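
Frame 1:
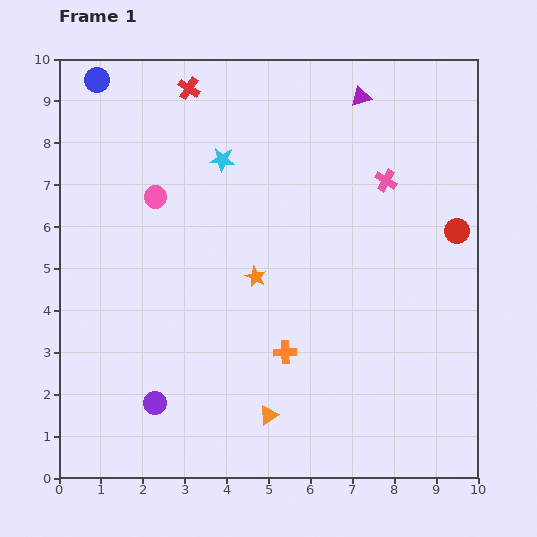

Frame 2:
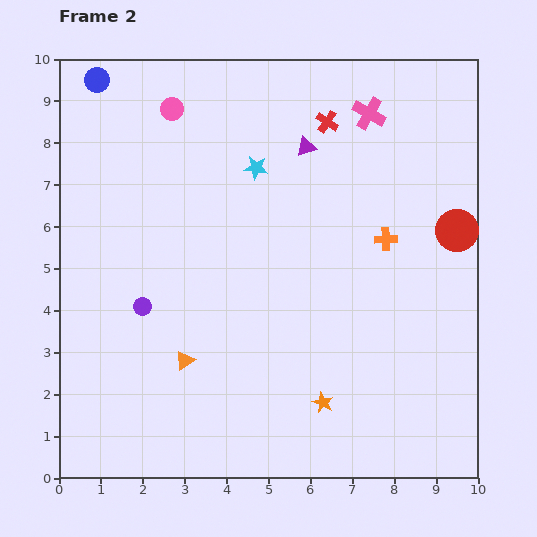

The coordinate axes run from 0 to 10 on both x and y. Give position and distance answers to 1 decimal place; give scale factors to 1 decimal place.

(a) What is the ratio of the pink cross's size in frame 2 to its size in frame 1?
1.5×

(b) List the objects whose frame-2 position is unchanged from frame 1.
the blue circle, the red circle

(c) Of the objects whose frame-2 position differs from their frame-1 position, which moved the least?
the cyan star

(moved 0.8)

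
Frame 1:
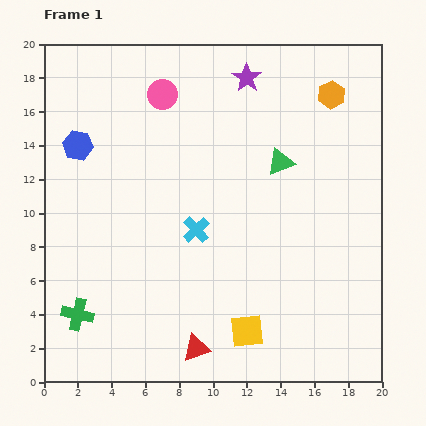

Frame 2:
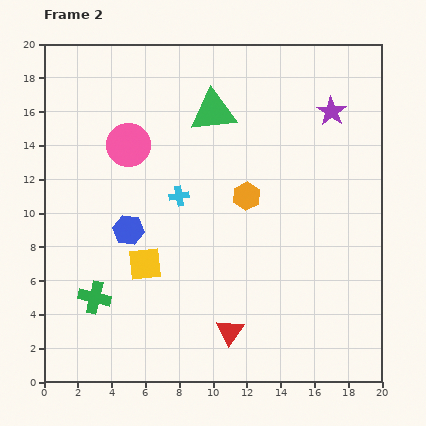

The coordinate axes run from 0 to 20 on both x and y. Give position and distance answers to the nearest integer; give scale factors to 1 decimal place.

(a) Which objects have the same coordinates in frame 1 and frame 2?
none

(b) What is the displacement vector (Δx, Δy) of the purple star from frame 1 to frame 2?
(5, -2)

The purple star was at (12, 18) in frame 1 and (17, 16) in frame 2.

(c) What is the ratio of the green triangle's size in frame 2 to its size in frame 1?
1.7×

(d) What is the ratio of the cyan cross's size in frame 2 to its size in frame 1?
0.7×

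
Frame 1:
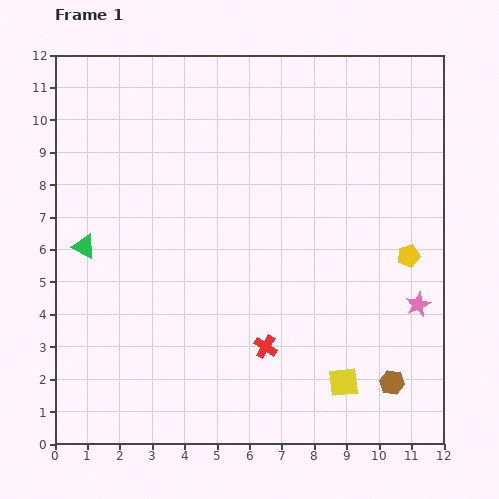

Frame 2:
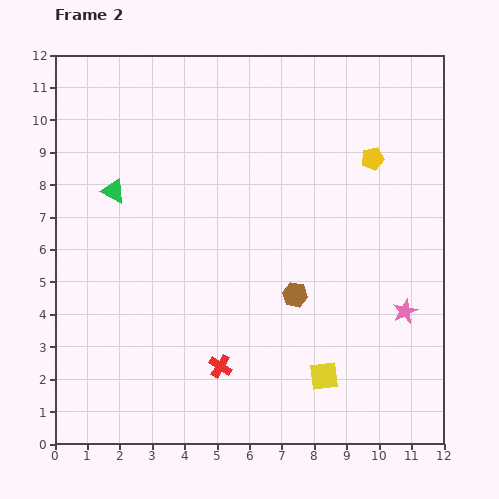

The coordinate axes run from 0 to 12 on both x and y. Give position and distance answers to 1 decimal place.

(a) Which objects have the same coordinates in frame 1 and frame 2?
none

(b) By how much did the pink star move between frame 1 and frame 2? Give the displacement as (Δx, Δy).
(-0.4, -0.2)

The pink star was at (11.2, 4.3) in frame 1 and (10.8, 4.1) in frame 2.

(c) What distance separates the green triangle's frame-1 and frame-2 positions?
1.9

The green triangle moved from (0.9, 6.1) to (1.8, 7.8), a distance of √(0.9² + 1.7²) ≈ 1.9.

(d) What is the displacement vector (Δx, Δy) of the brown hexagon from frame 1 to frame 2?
(-3.0, 2.7)

The brown hexagon was at (10.4, 1.9) in frame 1 and (7.4, 4.6) in frame 2.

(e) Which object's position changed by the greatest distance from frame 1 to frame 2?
the brown hexagon

(moved 4.0; next 3.2)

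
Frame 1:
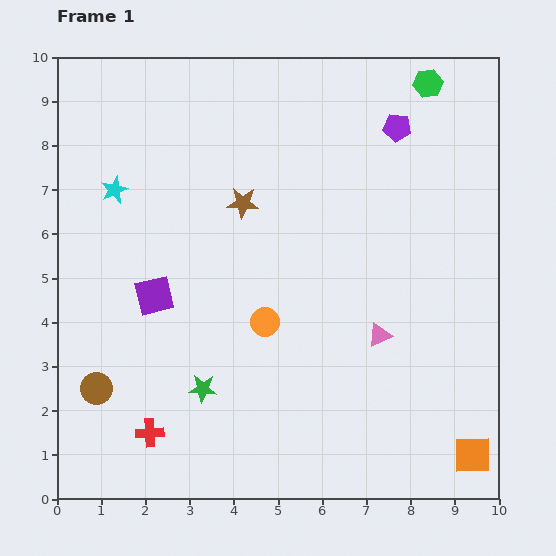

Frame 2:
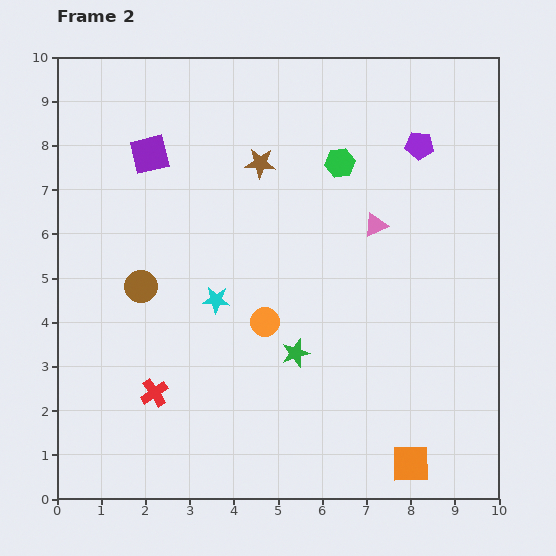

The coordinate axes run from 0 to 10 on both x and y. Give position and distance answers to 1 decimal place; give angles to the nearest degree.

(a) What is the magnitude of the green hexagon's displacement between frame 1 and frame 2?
2.7

The green hexagon moved from (8.4, 9.4) to (6.4, 7.6), a distance of √(2.0² + 1.8²) ≈ 2.7.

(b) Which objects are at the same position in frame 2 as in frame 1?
the orange circle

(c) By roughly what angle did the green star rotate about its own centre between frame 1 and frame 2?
23° counter-clockwise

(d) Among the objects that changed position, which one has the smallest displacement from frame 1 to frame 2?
the purple pentagon

(moved 0.6)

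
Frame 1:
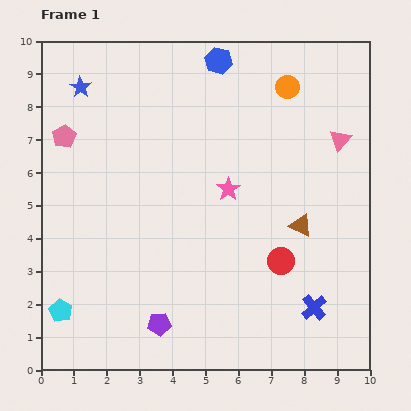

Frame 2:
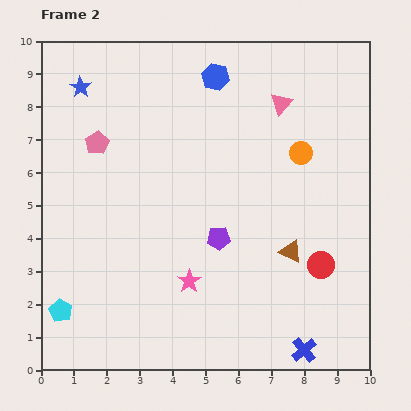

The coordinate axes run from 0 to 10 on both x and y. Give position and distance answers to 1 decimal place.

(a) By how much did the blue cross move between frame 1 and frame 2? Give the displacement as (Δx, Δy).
(-0.3, -1.3)

The blue cross was at (8.3, 1.9) in frame 1 and (8.0, 0.6) in frame 2.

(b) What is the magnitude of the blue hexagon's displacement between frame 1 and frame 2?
0.5

The blue hexagon moved from (5.4, 9.4) to (5.3, 8.9), a distance of √(0.1² + 0.5²) ≈ 0.5.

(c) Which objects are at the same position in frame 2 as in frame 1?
the cyan pentagon, the blue star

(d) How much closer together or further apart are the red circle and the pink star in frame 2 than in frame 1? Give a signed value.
+1.3

Distance in frame 1: 2.7. Distance in frame 2: 4.0.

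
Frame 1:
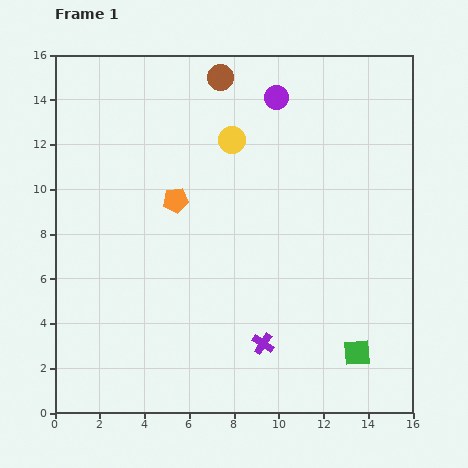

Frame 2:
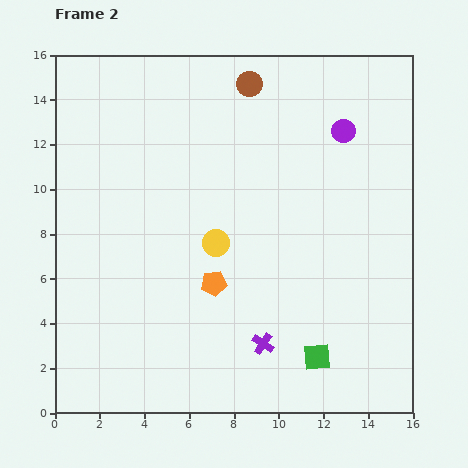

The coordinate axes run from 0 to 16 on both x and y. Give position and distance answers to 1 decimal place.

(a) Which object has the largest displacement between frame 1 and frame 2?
the yellow circle

(moved 4.7; next 4.1)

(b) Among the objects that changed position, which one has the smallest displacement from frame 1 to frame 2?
the brown circle

(moved 1.3)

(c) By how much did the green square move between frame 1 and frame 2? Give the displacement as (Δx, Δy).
(-1.8, -0.2)

The green square was at (13.5, 2.7) in frame 1 and (11.7, 2.5) in frame 2.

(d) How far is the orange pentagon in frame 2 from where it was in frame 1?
4.1

The orange pentagon moved from (5.4, 9.5) to (7.1, 5.8), a distance of √(1.7² + 3.7²) ≈ 4.1.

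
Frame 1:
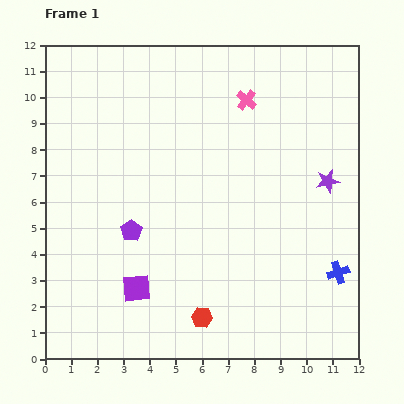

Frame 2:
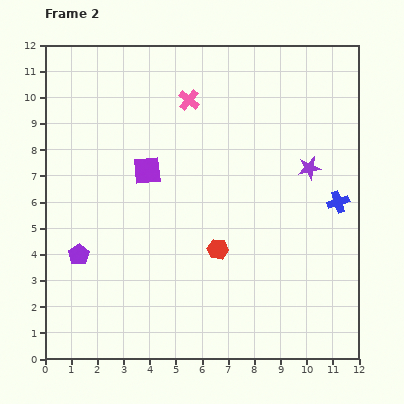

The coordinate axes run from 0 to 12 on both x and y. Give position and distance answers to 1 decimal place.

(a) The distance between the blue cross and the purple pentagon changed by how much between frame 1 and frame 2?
+2.0

Distance in frame 1: 8.1. Distance in frame 2: 10.1.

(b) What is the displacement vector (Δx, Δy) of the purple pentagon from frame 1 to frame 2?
(-2.0, -0.9)

The purple pentagon was at (3.3, 4.9) in frame 1 and (1.3, 4.0) in frame 2.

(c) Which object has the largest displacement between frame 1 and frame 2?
the purple square

(moved 4.5; next 2.7)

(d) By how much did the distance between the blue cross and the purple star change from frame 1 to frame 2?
-1.8

Distance in frame 1: 3.5. Distance in frame 2: 1.7.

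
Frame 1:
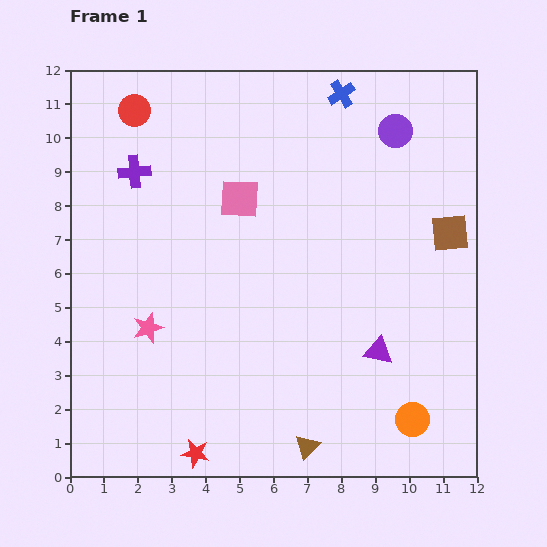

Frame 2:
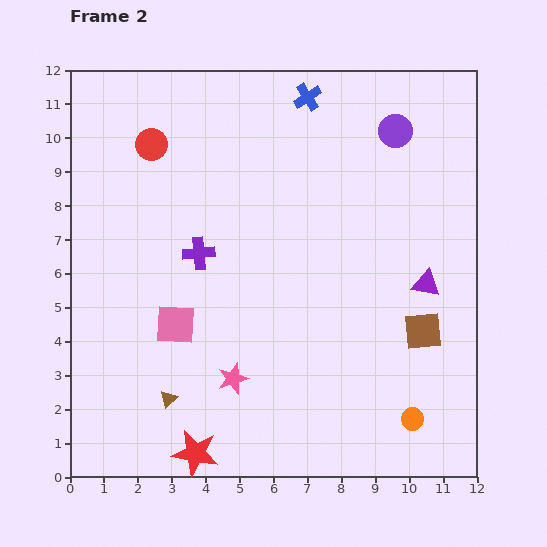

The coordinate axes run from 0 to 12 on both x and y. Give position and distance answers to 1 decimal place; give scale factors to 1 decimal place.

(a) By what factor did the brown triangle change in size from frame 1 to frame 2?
0.7×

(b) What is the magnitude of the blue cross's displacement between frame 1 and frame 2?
1.0

The blue cross moved from (8.0, 11.3) to (7.0, 11.2), a distance of √(1.0² + 0.1²) ≈ 1.0.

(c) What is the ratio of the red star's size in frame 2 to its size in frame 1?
1.6×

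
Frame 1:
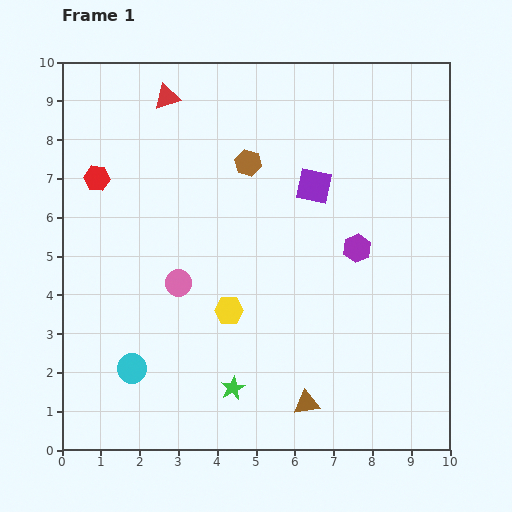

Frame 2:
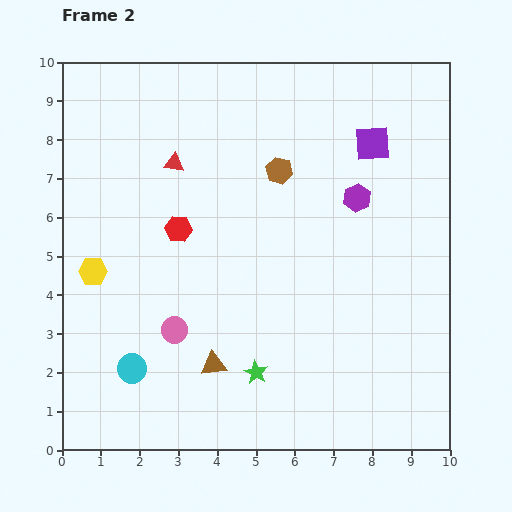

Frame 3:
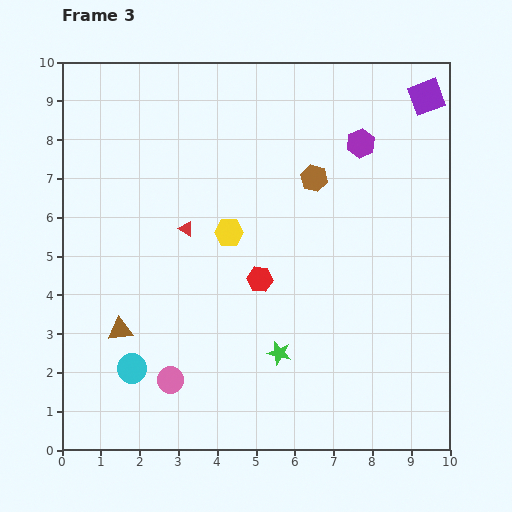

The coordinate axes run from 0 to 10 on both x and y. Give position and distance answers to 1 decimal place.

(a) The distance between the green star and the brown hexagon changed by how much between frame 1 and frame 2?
-0.6

Distance in frame 1: 5.8. Distance in frame 2: 5.2.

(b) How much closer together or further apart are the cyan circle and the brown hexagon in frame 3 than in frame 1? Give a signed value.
+0.7

Distance in frame 1: 6.1. Distance in frame 3: 6.8.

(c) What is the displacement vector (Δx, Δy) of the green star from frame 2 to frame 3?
(0.6, 0.5)

The green star was at (5.0, 2.0) in frame 2 and (5.6, 2.5) in frame 3.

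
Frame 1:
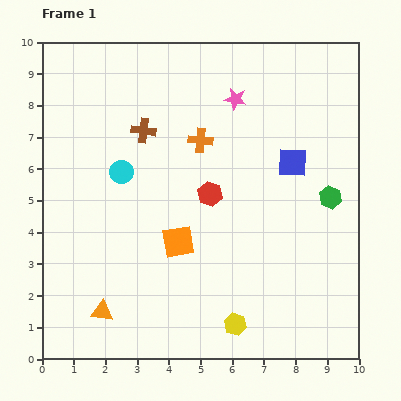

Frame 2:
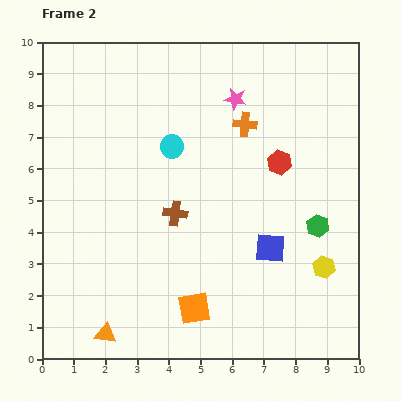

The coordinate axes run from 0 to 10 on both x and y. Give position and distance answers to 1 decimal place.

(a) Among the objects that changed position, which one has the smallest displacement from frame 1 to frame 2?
the orange triangle

(moved 0.7)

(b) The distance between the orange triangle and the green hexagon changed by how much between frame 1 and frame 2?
-0.5

Distance in frame 1: 8.0. Distance in frame 2: 7.5.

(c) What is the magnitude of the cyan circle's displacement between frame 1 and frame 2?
1.8

The cyan circle moved from (2.5, 5.9) to (4.1, 6.7), a distance of √(1.6² + 0.8²) ≈ 1.8.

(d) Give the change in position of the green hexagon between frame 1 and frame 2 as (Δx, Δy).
(-0.4, -0.9)

The green hexagon was at (9.1, 5.1) in frame 1 and (8.7, 4.2) in frame 2.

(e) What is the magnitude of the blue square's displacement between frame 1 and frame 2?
2.8

The blue square moved from (7.9, 6.2) to (7.2, 3.5), a distance of √(0.7² + 2.7²) ≈ 2.8.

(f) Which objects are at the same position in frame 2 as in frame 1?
the pink star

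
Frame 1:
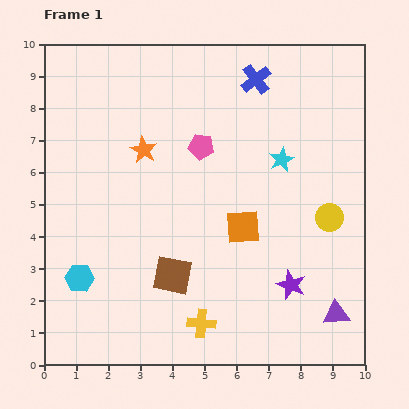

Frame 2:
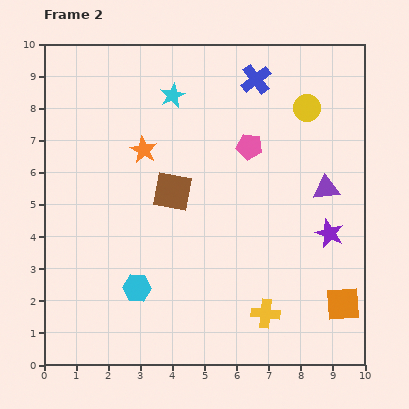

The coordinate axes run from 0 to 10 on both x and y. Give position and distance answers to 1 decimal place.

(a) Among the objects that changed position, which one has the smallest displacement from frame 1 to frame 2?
the pink pentagon

(moved 1.5)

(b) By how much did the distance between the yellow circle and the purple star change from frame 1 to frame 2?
+1.6

Distance in frame 1: 2.4. Distance in frame 2: 4.0.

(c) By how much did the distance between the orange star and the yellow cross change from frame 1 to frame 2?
+0.7

Distance in frame 1: 5.7. Distance in frame 2: 6.4.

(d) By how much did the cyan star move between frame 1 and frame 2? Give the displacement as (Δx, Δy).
(-3.4, 2.0)

The cyan star was at (7.4, 6.4) in frame 1 and (4.0, 8.4) in frame 2.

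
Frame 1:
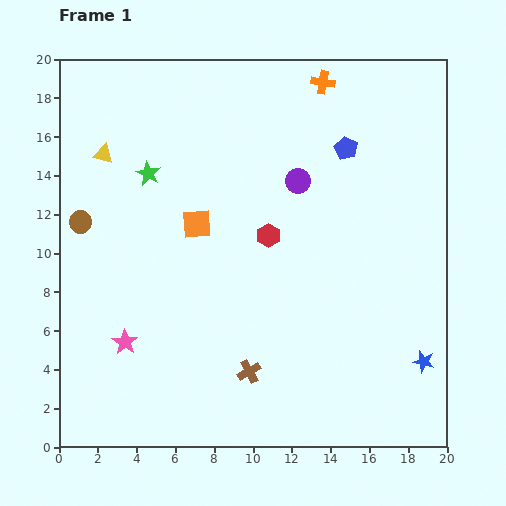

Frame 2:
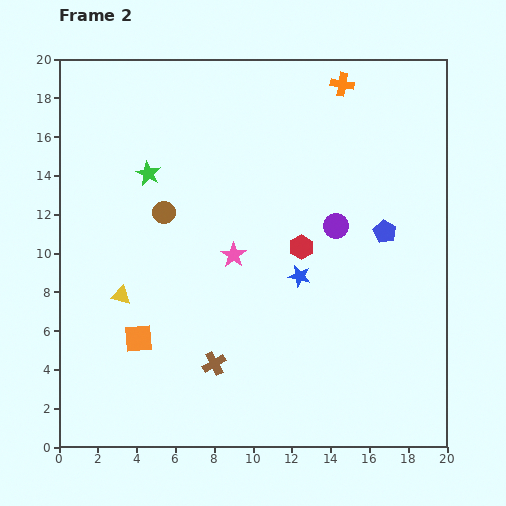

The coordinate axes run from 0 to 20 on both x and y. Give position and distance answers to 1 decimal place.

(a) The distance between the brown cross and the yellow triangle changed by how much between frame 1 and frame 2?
-7.6

Distance in frame 1: 13.5. Distance in frame 2: 5.9.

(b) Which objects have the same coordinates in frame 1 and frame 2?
the green star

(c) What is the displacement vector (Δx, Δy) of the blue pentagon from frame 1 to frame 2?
(2.0, -4.3)

The blue pentagon was at (14.8, 15.4) in frame 1 and (16.8, 11.1) in frame 2.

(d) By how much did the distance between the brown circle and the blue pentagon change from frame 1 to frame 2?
-2.8

Distance in frame 1: 14.2. Distance in frame 2: 11.4.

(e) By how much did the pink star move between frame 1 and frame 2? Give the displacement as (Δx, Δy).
(5.6, 4.5)

The pink star was at (3.4, 5.4) in frame 1 and (9.0, 9.9) in frame 2.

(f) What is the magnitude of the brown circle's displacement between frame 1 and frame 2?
4.3

The brown circle moved from (1.1, 11.6) to (5.4, 12.1), a distance of √(4.3² + 0.5²) ≈ 4.3.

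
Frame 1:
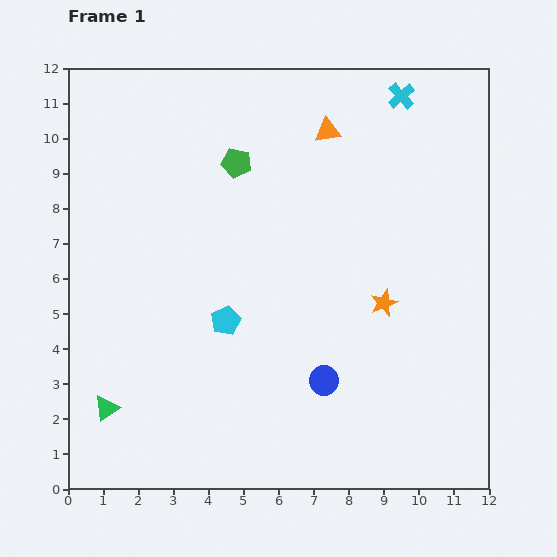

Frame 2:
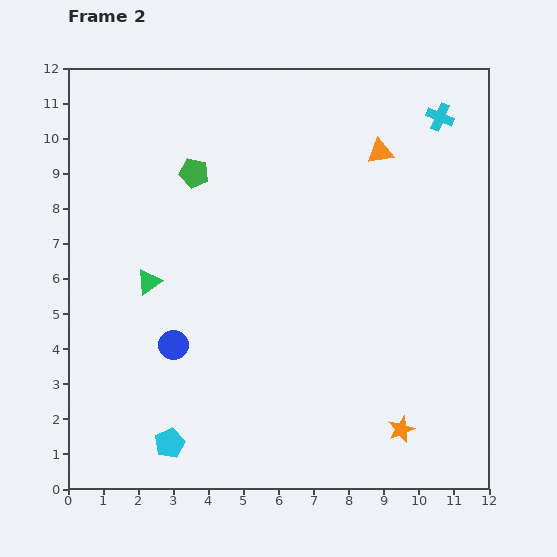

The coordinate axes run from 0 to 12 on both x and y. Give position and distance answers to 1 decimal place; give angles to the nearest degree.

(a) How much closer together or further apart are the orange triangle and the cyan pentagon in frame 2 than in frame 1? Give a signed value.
+4.1

Distance in frame 1: 6.1. Distance in frame 2: 10.2.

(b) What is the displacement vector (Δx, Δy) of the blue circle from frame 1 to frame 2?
(-4.3, 1.0)

The blue circle was at (7.3, 3.1) in frame 1 and (3.0, 4.1) in frame 2.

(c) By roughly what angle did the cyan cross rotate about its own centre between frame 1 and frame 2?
26° counter-clockwise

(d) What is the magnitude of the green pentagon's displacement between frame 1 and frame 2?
1.2

The green pentagon moved from (4.8, 9.3) to (3.6, 9.0), a distance of √(1.2² + 0.3²) ≈ 1.2.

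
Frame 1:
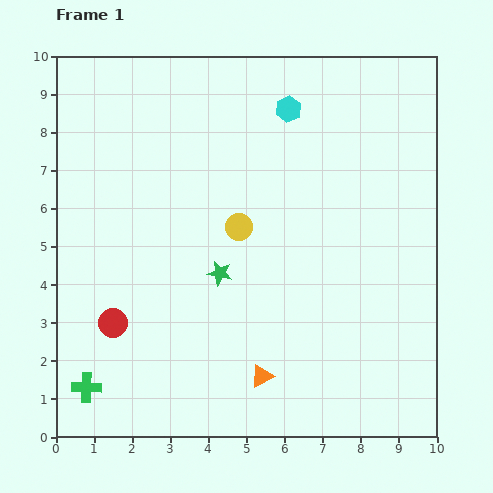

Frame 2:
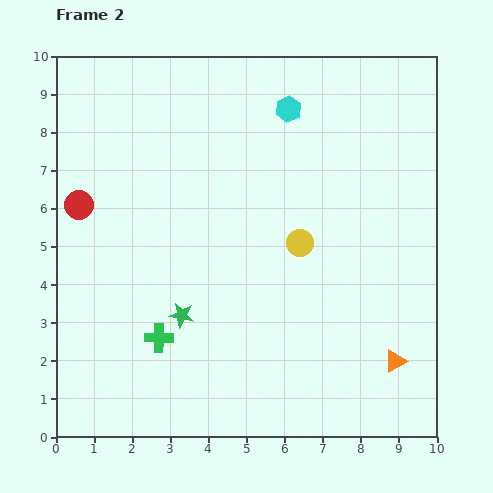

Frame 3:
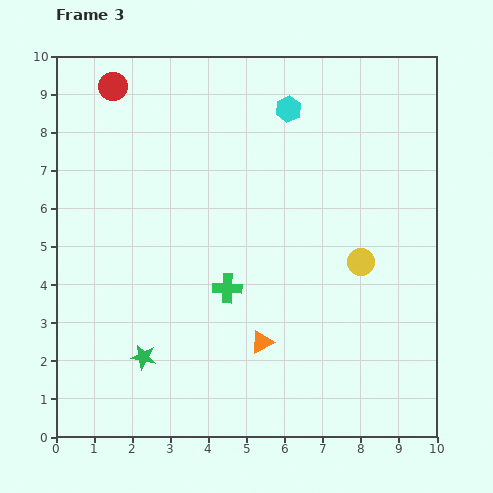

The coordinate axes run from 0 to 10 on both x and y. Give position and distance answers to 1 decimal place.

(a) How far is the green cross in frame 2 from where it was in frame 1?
2.3

The green cross moved from (0.8, 1.3) to (2.7, 2.6), a distance of √(1.9² + 1.3²) ≈ 2.3.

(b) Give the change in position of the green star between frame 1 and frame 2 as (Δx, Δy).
(-1.0, -1.1)

The green star was at (4.3, 4.3) in frame 1 and (3.3, 3.2) in frame 2.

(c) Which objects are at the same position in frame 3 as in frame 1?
the cyan hexagon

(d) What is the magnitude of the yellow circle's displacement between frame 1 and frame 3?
3.3

The yellow circle moved from (4.8, 5.5) to (8.0, 4.6), a distance of √(3.2² + 0.9²) ≈ 3.3.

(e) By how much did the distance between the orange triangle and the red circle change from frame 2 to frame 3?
-1.5

Distance in frame 2: 9.3. Distance in frame 3: 7.8.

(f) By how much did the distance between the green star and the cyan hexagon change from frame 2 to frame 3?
+1.4

Distance in frame 2: 6.1. Distance in frame 3: 7.5.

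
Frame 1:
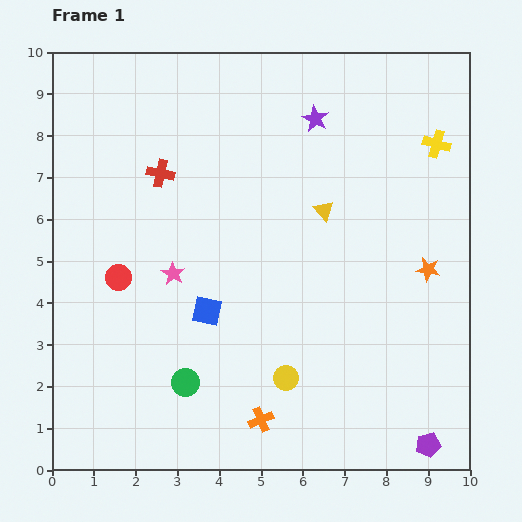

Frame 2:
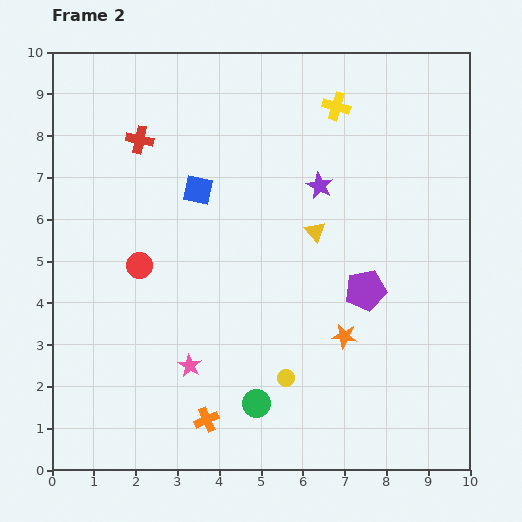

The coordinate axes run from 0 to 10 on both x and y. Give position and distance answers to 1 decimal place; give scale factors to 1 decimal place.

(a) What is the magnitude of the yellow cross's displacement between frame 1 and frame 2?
2.6

The yellow cross moved from (9.2, 7.8) to (6.8, 8.7), a distance of √(2.4² + 0.9²) ≈ 2.6.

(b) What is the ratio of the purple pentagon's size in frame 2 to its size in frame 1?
1.7×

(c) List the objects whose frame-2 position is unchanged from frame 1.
the yellow circle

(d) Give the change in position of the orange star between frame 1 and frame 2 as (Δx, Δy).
(-2.0, -1.6)

The orange star was at (9.0, 4.8) in frame 1 and (7.0, 3.2) in frame 2.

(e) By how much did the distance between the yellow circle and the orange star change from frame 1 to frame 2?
-2.6

Distance in frame 1: 4.3. Distance in frame 2: 1.7.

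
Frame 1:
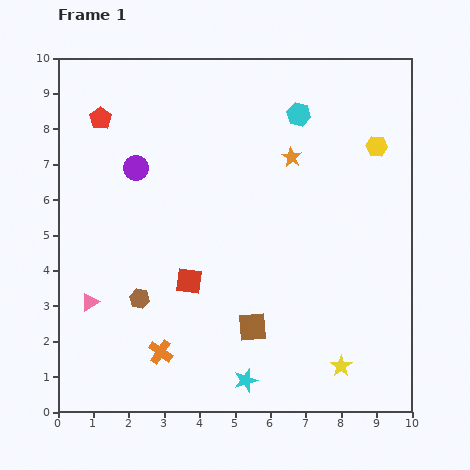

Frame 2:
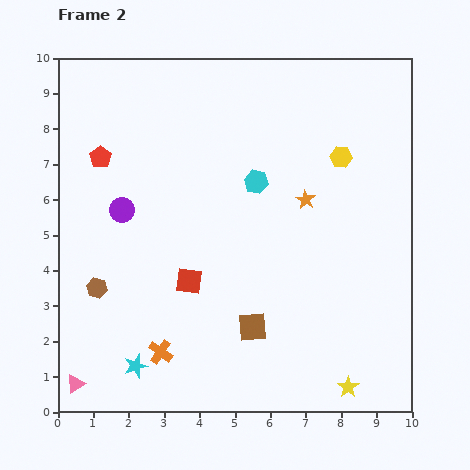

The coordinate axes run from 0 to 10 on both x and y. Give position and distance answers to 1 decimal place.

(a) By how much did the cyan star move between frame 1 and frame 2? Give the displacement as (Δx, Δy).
(-3.1, 0.4)

The cyan star was at (5.3, 0.9) in frame 1 and (2.2, 1.3) in frame 2.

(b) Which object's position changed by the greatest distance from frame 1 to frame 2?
the cyan star

(moved 3.1; next 2.3)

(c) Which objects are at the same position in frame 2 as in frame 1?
the red square, the brown square, the orange cross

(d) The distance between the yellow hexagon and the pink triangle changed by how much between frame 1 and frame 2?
+0.7

Distance in frame 1: 9.2. Distance in frame 2: 9.9.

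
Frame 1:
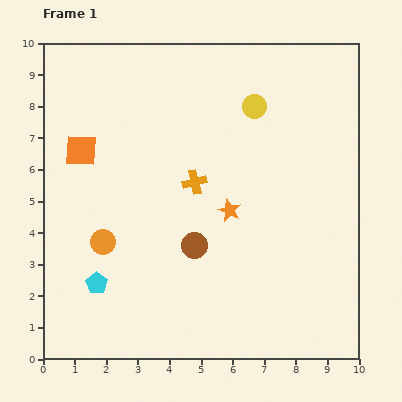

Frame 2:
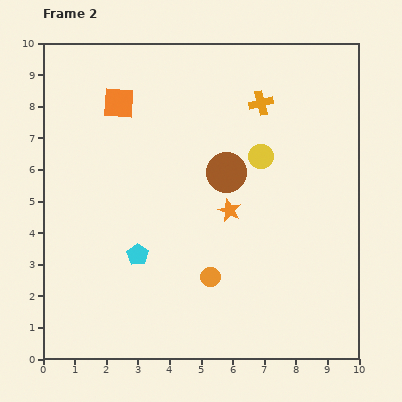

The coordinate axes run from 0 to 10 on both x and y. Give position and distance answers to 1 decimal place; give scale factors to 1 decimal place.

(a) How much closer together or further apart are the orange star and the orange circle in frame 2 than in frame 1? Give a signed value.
-1.9

Distance in frame 1: 4.1. Distance in frame 2: 2.2.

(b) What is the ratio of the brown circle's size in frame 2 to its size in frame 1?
1.5×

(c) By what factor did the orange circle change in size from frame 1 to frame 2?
0.8×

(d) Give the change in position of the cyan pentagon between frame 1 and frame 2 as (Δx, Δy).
(1.3, 0.9)

The cyan pentagon was at (1.7, 2.4) in frame 1 and (3.0, 3.3) in frame 2.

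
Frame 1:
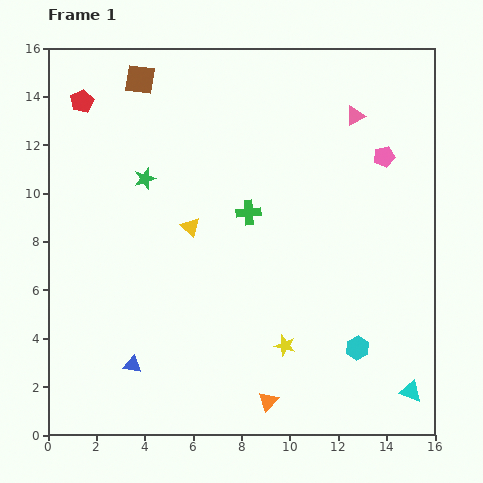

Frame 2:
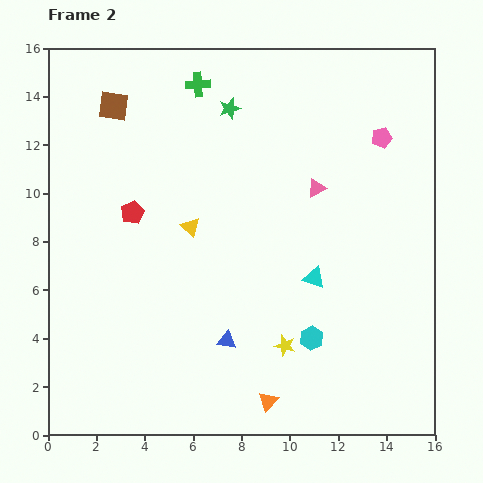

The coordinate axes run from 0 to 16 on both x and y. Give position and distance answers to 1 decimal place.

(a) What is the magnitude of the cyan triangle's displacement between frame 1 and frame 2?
6.2

The cyan triangle moved from (15.0, 1.8) to (11.0, 6.5), a distance of √(4.0² + 4.7²) ≈ 6.2.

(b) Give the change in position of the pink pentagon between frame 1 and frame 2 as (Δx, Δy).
(-0.1, 0.8)

The pink pentagon was at (13.9, 11.5) in frame 1 and (13.8, 12.3) in frame 2.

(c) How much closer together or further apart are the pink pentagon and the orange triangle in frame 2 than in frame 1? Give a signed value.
+0.7

Distance in frame 1: 11.2. Distance in frame 2: 11.9.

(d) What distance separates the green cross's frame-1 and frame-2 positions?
5.7

The green cross moved from (8.3, 9.2) to (6.2, 14.5), a distance of √(2.1² + 5.3²) ≈ 5.7.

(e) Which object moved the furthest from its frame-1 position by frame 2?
the cyan triangle

(moved 6.2; next 5.7)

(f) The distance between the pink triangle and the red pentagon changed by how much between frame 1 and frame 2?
-3.6

Distance in frame 1: 11.3. Distance in frame 2: 7.7.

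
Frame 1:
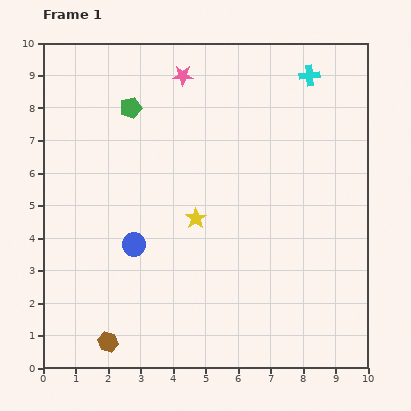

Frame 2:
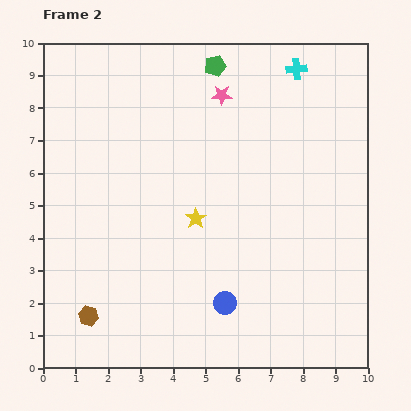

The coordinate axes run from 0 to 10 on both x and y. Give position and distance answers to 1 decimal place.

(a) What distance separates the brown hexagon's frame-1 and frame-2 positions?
1.0

The brown hexagon moved from (2.0, 0.8) to (1.4, 1.6), a distance of √(0.6² + 0.8²) ≈ 1.0.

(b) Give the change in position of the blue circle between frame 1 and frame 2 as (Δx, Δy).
(2.8, -1.8)

The blue circle was at (2.8, 3.8) in frame 1 and (5.6, 2.0) in frame 2.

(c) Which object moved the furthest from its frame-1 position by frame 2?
the blue circle

(moved 3.3; next 2.9)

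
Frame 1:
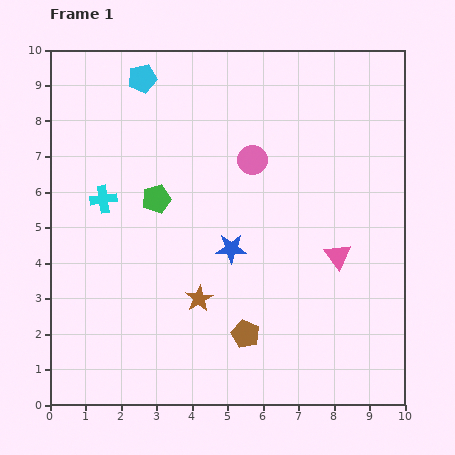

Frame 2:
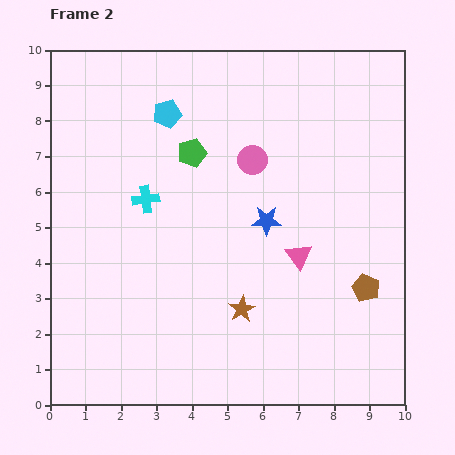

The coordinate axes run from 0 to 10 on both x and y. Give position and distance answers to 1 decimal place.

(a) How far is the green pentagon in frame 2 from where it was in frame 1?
1.6

The green pentagon moved from (3.0, 5.8) to (4.0, 7.1), a distance of √(1.0² + 1.3²) ≈ 1.6.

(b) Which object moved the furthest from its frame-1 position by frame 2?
the brown pentagon

(moved 3.6; next 1.6)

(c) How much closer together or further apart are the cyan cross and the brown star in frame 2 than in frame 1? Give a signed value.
+0.2

Distance in frame 1: 3.9. Distance in frame 2: 4.1.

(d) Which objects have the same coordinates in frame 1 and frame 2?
the pink circle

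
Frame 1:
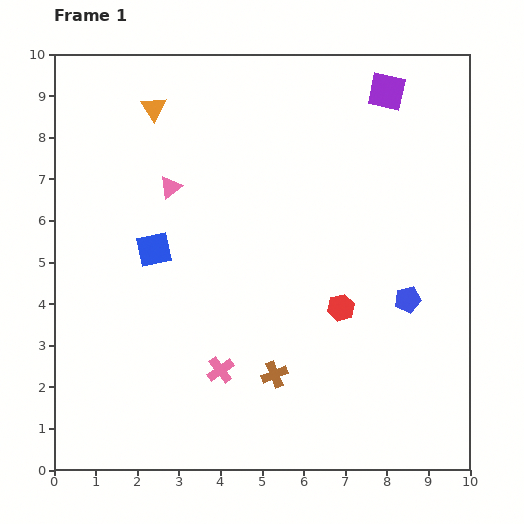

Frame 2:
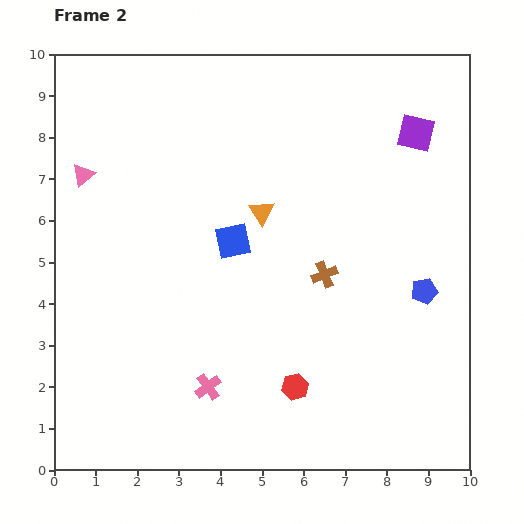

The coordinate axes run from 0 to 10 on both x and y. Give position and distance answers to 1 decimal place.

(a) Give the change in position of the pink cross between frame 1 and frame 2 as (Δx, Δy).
(-0.3, -0.4)

The pink cross was at (4.0, 2.4) in frame 1 and (3.7, 2.0) in frame 2.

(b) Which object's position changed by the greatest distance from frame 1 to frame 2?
the orange triangle

(moved 3.6; next 2.7)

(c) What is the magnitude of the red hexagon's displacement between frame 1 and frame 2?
2.2

The red hexagon moved from (6.9, 3.9) to (5.8, 2.0), a distance of √(1.1² + 1.9²) ≈ 2.2.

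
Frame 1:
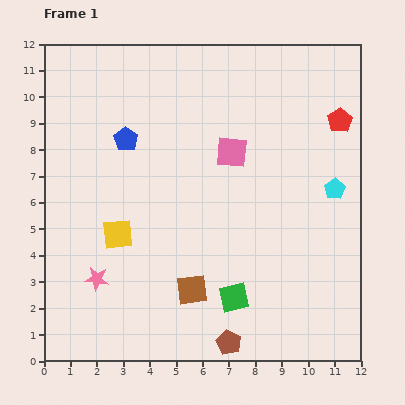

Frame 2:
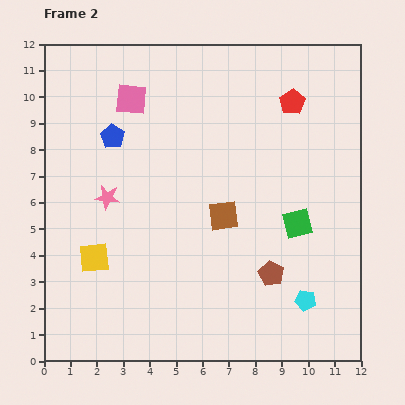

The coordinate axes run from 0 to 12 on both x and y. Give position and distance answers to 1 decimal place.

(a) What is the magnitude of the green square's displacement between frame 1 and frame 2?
3.7

The green square moved from (7.2, 2.4) to (9.6, 5.2), a distance of √(2.4² + 2.8²) ≈ 3.7.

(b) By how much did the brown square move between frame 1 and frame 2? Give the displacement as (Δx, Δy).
(1.2, 2.8)

The brown square was at (5.6, 2.7) in frame 1 and (6.8, 5.5) in frame 2.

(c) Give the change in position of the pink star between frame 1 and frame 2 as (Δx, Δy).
(0.4, 3.1)

The pink star was at (2.0, 3.1) in frame 1 and (2.4, 6.2) in frame 2.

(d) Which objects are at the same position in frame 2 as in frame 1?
none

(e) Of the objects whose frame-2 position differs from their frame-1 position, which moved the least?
the blue pentagon

(moved 0.5)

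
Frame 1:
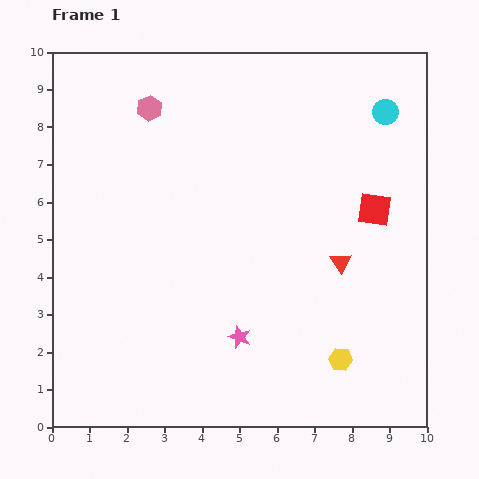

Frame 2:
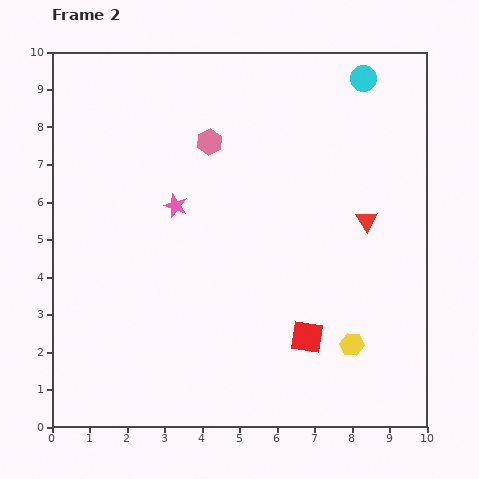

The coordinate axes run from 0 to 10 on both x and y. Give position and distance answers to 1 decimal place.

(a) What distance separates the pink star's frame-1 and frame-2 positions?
3.9

The pink star moved from (5.0, 2.4) to (3.3, 5.9), a distance of √(1.7² + 3.5²) ≈ 3.9.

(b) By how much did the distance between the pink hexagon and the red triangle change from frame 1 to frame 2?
-1.8

Distance in frame 1: 6.5. Distance in frame 2: 4.7.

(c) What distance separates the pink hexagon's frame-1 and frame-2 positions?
1.8

The pink hexagon moved from (2.6, 8.5) to (4.2, 7.6), a distance of √(1.6² + 0.9²) ≈ 1.8.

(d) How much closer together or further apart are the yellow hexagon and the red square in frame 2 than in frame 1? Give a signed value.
-2.9

Distance in frame 1: 4.1. Distance in frame 2: 1.2.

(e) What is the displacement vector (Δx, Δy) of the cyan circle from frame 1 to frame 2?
(-0.6, 0.9)

The cyan circle was at (8.9, 8.4) in frame 1 and (8.3, 9.3) in frame 2.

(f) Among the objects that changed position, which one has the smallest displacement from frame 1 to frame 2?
the yellow hexagon

(moved 0.5)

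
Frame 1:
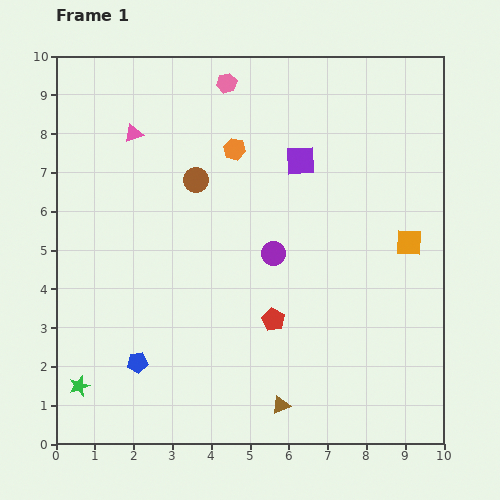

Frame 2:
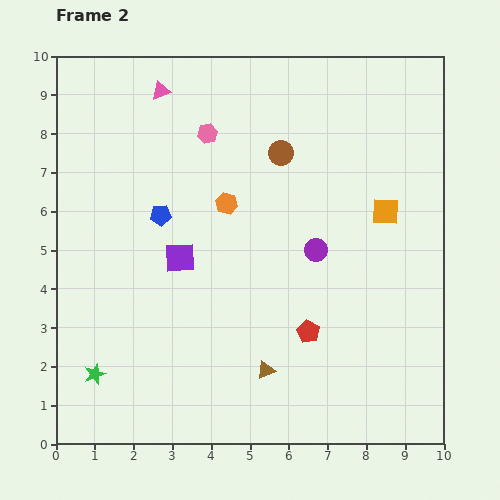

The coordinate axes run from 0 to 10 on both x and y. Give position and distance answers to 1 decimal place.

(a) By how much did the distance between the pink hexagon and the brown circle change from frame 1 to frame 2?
-0.6

Distance in frame 1: 2.6. Distance in frame 2: 2.0.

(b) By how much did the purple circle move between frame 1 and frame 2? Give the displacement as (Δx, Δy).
(1.1, 0.1)

The purple circle was at (5.6, 4.9) in frame 1 and (6.7, 5.0) in frame 2.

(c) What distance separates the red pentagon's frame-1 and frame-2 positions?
0.9

The red pentagon moved from (5.6, 3.2) to (6.5, 2.9), a distance of √(0.9² + 0.3²) ≈ 0.9.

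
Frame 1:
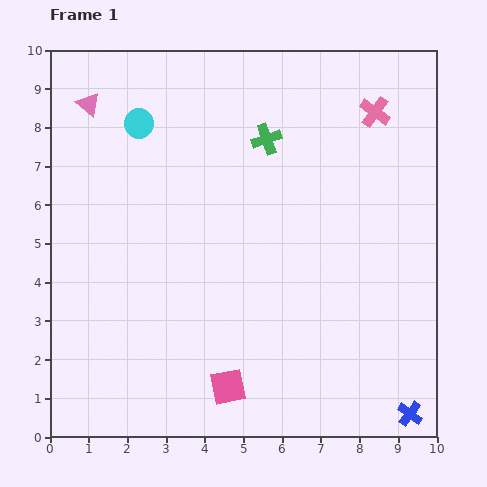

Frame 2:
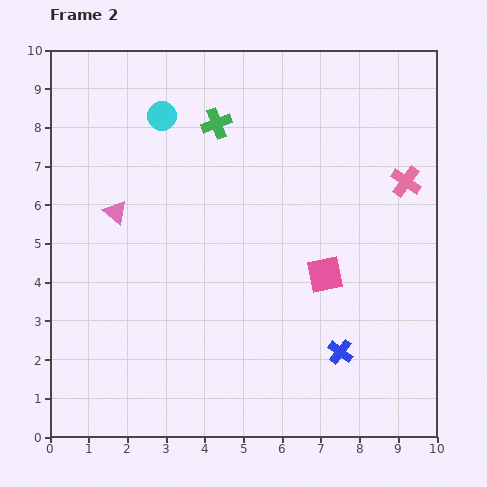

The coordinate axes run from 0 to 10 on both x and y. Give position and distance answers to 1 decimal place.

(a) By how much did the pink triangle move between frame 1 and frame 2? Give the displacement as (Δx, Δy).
(0.7, -2.8)

The pink triangle was at (1.0, 8.6) in frame 1 and (1.7, 5.8) in frame 2.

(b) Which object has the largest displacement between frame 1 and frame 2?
the pink square

(moved 3.8; next 2.9)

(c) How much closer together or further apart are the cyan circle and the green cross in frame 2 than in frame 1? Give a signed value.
-1.9

Distance in frame 1: 3.3. Distance in frame 2: 1.4.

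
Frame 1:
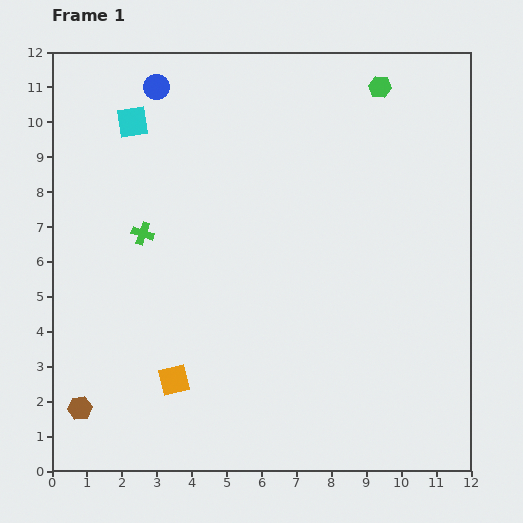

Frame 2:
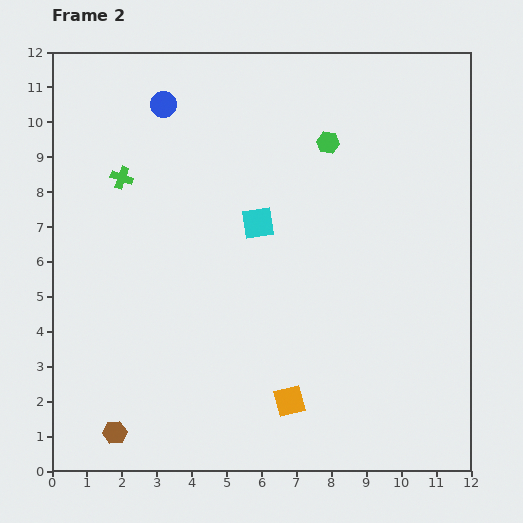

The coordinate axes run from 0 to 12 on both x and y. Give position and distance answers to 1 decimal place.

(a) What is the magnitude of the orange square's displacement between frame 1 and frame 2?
3.4

The orange square moved from (3.5, 2.6) to (6.8, 2.0), a distance of √(3.3² + 0.6²) ≈ 3.4.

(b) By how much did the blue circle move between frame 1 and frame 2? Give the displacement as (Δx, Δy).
(0.2, -0.5)

The blue circle was at (3.0, 11.0) in frame 1 and (3.2, 10.5) in frame 2.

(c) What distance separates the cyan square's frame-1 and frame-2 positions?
4.6

The cyan square moved from (2.3, 10.0) to (5.9, 7.1), a distance of √(3.6² + 2.9²) ≈ 4.6.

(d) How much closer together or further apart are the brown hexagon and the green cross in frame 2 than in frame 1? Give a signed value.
+2.0

Distance in frame 1: 5.3. Distance in frame 2: 7.3.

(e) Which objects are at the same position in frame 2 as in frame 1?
none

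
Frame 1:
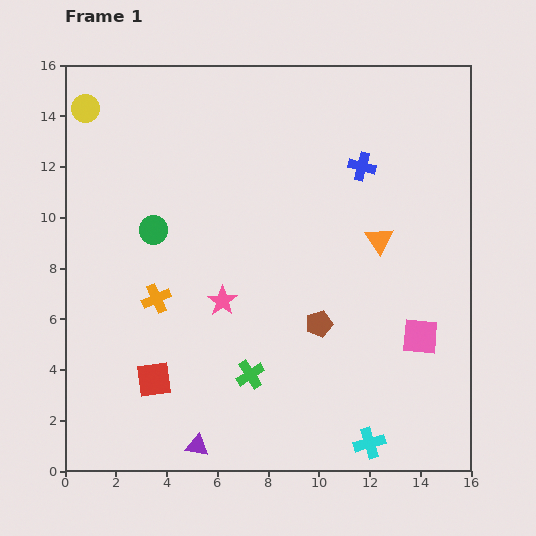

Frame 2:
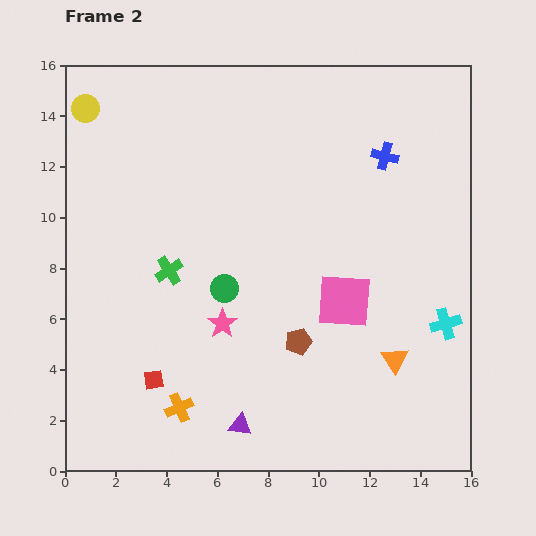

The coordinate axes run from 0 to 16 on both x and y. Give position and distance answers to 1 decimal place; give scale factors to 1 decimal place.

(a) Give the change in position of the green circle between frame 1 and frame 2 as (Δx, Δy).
(2.8, -2.3)

The green circle was at (3.5, 9.5) in frame 1 and (6.3, 7.2) in frame 2.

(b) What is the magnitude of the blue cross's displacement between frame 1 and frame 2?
1.0

The blue cross moved from (11.7, 12.0) to (12.6, 12.4), a distance of √(0.9² + 0.4²) ≈ 1.0.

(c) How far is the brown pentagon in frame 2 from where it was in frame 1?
1.1

The brown pentagon moved from (10.0, 5.8) to (9.2, 5.1), a distance of √(0.8² + 0.7²) ≈ 1.1.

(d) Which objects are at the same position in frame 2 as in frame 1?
the red square, the yellow circle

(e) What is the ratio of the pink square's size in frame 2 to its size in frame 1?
1.5×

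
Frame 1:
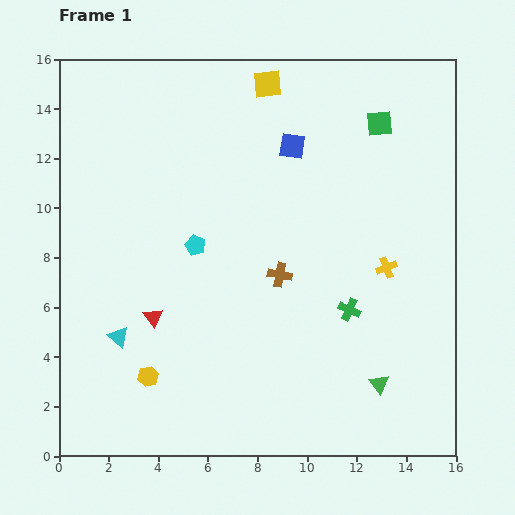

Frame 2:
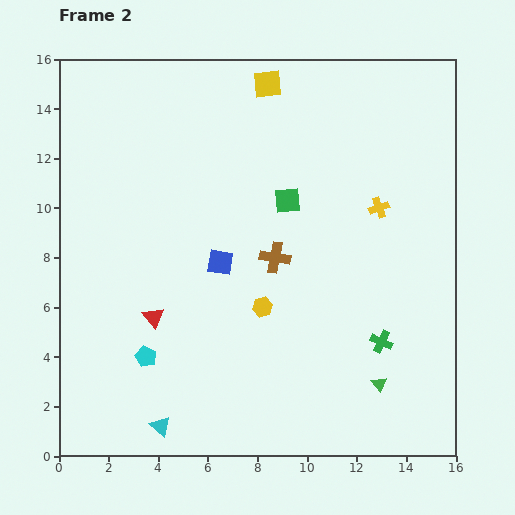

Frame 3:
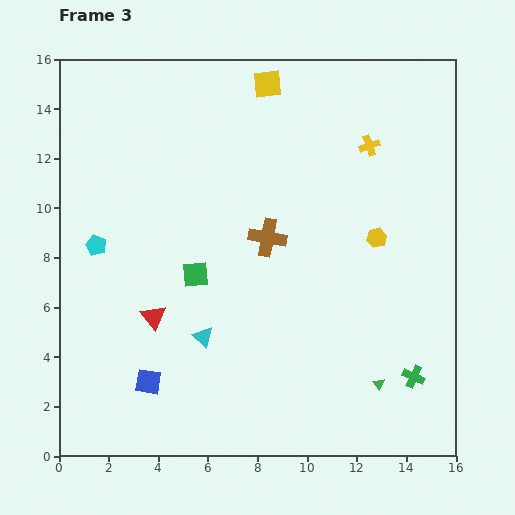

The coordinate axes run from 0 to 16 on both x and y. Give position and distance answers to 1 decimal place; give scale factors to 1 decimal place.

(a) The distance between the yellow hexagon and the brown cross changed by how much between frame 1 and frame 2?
-4.6

Distance in frame 1: 6.7. Distance in frame 2: 2.1.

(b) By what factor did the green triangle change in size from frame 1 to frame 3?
0.6×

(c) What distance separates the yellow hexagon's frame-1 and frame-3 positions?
10.8

The yellow hexagon moved from (3.6, 3.2) to (12.8, 8.8), a distance of √(9.2² + 5.6²) ≈ 10.8.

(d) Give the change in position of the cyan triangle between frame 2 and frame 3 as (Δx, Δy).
(1.7, 3.6)

The cyan triangle was at (4.1, 1.2) in frame 2 and (5.8, 4.8) in frame 3.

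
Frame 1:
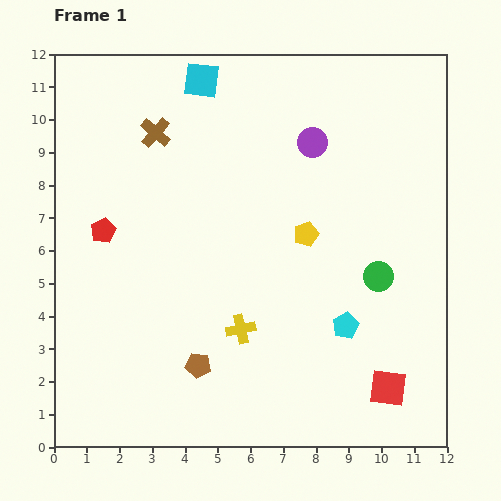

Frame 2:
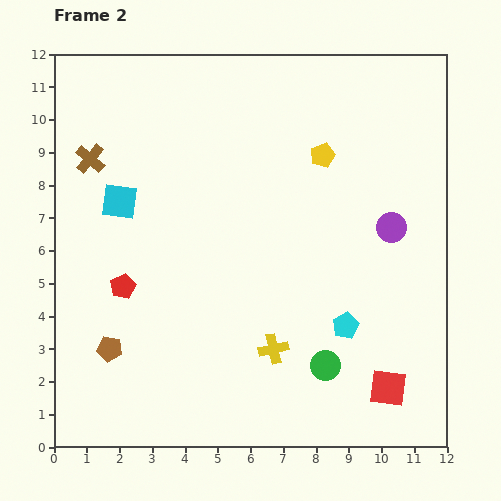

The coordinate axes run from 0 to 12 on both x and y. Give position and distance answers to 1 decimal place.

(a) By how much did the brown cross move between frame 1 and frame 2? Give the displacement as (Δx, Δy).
(-2.0, -0.8)

The brown cross was at (3.1, 9.6) in frame 1 and (1.1, 8.8) in frame 2.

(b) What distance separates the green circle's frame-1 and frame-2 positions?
3.1

The green circle moved from (9.9, 5.2) to (8.3, 2.5), a distance of √(1.6² + 2.7²) ≈ 3.1.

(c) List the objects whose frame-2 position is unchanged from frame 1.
the cyan pentagon, the red square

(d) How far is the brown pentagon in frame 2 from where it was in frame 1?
2.7

The brown pentagon moved from (4.4, 2.5) to (1.7, 3.0), a distance of √(2.7² + 0.5²) ≈ 2.7.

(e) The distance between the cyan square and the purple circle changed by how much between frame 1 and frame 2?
+4.4

Distance in frame 1: 3.9. Distance in frame 2: 8.3.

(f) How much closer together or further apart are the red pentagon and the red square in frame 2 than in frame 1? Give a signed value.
-1.2

Distance in frame 1: 9.9. Distance in frame 2: 8.7.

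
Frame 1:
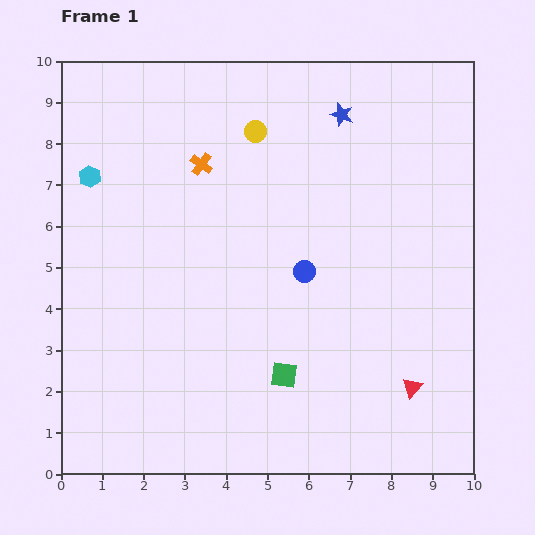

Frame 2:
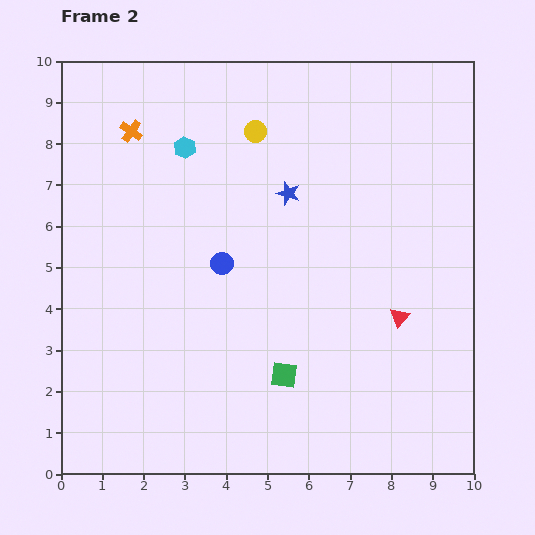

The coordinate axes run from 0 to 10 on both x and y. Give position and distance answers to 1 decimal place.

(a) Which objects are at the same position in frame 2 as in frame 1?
the green square, the yellow circle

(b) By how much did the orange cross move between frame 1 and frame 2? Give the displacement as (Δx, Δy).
(-1.7, 0.8)

The orange cross was at (3.4, 7.5) in frame 1 and (1.7, 8.3) in frame 2.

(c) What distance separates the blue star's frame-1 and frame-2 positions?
2.3

The blue star moved from (6.8, 8.7) to (5.5, 6.8), a distance of √(1.3² + 1.9²) ≈ 2.3.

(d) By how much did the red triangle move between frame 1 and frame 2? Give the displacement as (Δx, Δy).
(-0.3, 1.7)

The red triangle was at (8.5, 2.1) in frame 1 and (8.2, 3.8) in frame 2.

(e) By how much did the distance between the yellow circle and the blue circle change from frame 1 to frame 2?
-0.3

Distance in frame 1: 3.6. Distance in frame 2: 3.3.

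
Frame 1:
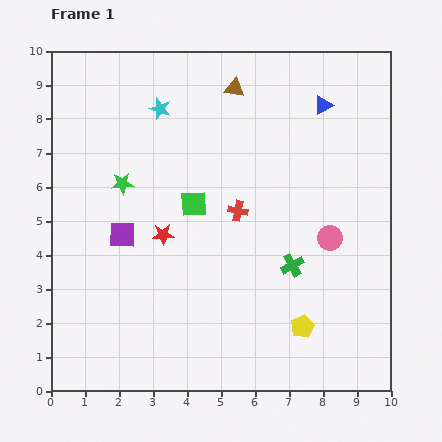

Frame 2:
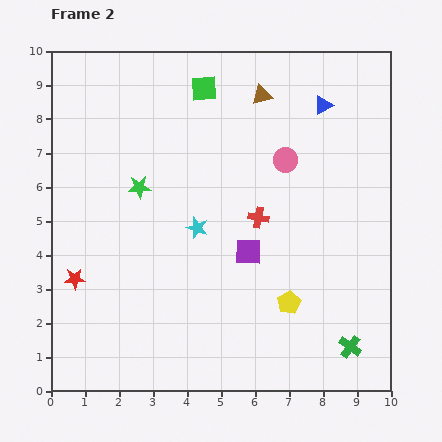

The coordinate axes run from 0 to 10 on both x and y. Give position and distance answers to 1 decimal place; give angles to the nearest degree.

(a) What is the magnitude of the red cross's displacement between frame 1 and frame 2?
0.6

The red cross moved from (5.5, 5.3) to (6.1, 5.1), a distance of √(0.6² + 0.2²) ≈ 0.6.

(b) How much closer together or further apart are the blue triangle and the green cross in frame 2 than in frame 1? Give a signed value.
+2.3

Distance in frame 1: 4.8. Distance in frame 2: 7.1.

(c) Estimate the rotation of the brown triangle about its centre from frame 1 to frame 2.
23° counter-clockwise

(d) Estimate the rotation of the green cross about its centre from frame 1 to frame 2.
26° counter-clockwise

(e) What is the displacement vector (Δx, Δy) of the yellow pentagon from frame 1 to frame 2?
(-0.4, 0.7)

The yellow pentagon was at (7.4, 1.9) in frame 1 and (7.0, 2.6) in frame 2.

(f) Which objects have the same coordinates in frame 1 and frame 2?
the blue triangle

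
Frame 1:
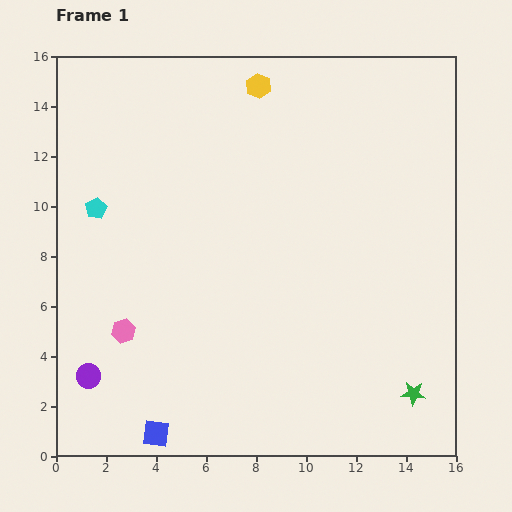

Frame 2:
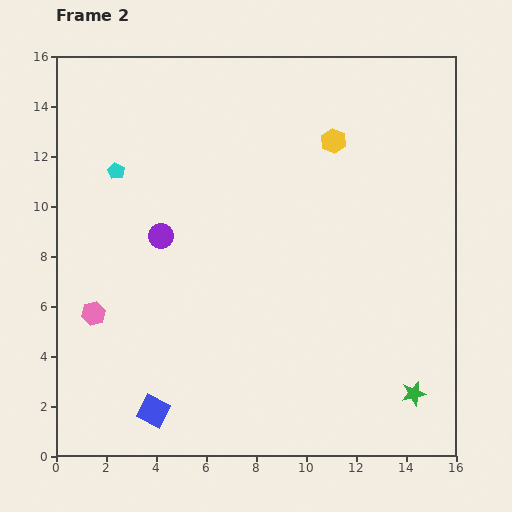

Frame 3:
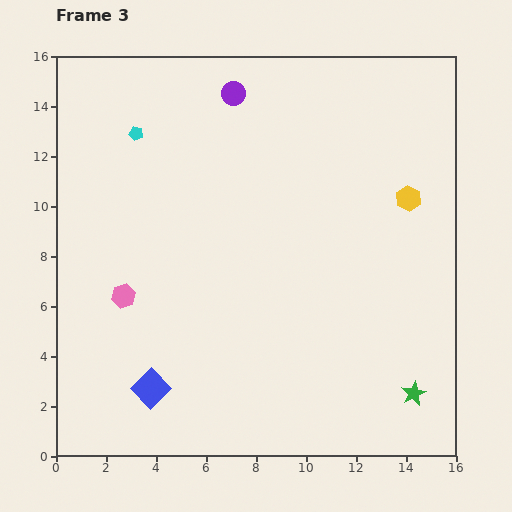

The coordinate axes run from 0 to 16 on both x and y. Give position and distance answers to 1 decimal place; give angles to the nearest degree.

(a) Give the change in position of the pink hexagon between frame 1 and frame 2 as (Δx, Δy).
(-1.2, 0.7)

The pink hexagon was at (2.7, 5.0) in frame 1 and (1.5, 5.7) in frame 2.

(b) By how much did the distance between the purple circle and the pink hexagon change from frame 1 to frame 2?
+1.8

Distance in frame 1: 2.3. Distance in frame 2: 4.1.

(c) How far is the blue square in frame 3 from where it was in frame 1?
1.8

The blue square moved from (4.0, 0.9) to (3.8, 2.7), a distance of √(0.2² + 1.8²) ≈ 1.8.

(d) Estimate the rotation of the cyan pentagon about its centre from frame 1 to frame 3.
31° counter-clockwise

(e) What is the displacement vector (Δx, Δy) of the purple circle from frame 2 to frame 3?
(2.9, 5.7)

The purple circle was at (4.2, 8.8) in frame 2 and (7.1, 14.5) in frame 3.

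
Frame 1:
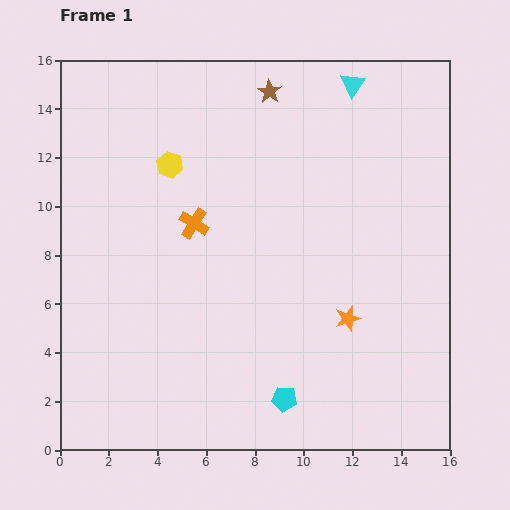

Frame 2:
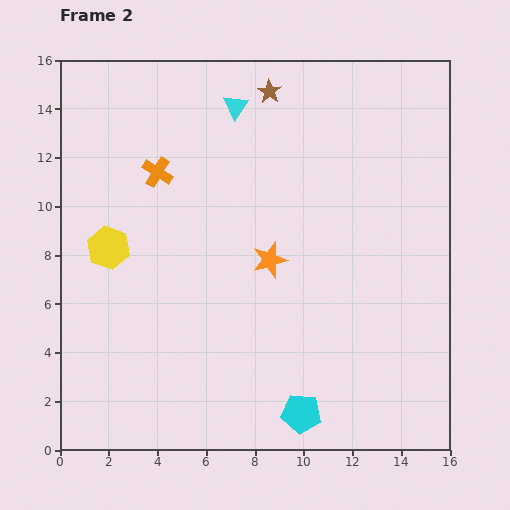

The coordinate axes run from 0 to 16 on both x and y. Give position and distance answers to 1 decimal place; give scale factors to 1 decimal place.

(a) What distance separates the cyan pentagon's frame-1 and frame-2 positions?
0.9

The cyan pentagon moved from (9.2, 2.1) to (9.9, 1.5), a distance of √(0.7² + 0.6²) ≈ 0.9.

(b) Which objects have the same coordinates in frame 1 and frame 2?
the brown star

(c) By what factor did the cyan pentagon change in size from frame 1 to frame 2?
1.6×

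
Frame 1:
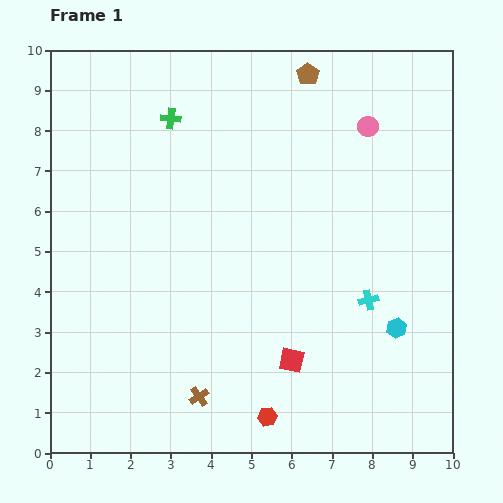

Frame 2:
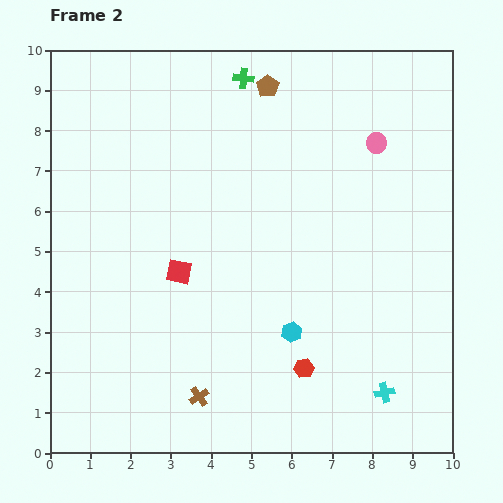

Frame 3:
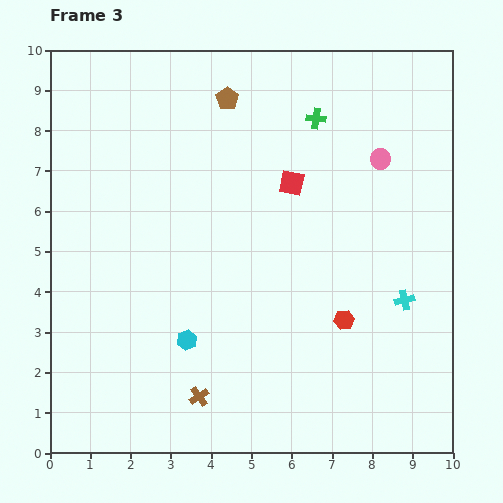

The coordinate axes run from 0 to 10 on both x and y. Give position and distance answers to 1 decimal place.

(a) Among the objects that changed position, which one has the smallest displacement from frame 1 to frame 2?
the pink circle

(moved 0.4)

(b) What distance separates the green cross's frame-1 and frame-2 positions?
2.1

The green cross moved from (3.0, 8.3) to (4.8, 9.3), a distance of √(1.8² + 1.0²) ≈ 2.1.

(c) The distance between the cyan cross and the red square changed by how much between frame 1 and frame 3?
+1.6

Distance in frame 1: 2.4. Distance in frame 3: 4.0.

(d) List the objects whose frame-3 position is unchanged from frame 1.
the brown cross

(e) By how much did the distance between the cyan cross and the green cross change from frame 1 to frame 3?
-1.7

Distance in frame 1: 6.7. Distance in frame 3: 5.0.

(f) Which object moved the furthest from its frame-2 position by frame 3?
the red square

(moved 3.6; next 2.6)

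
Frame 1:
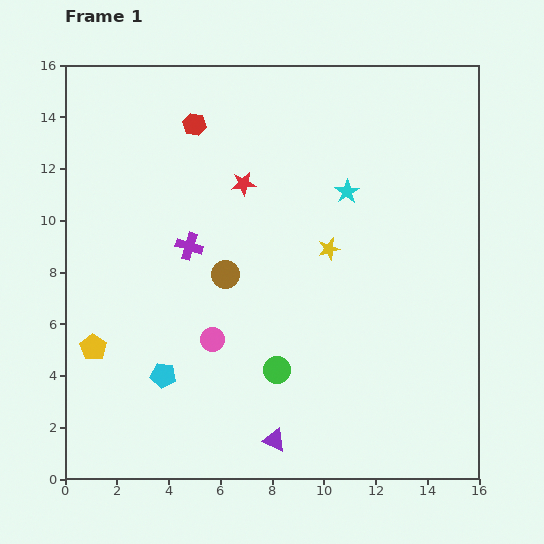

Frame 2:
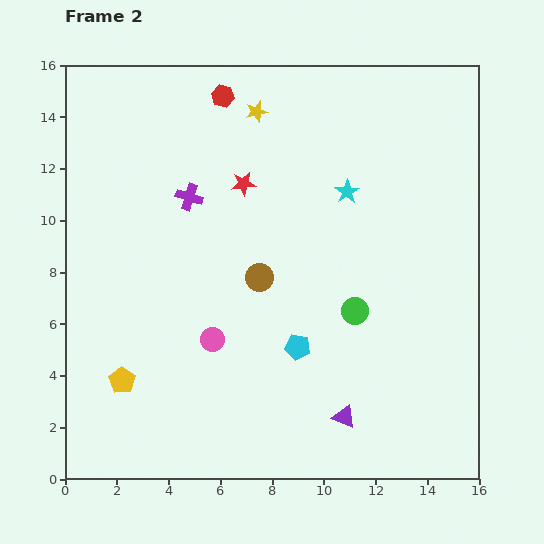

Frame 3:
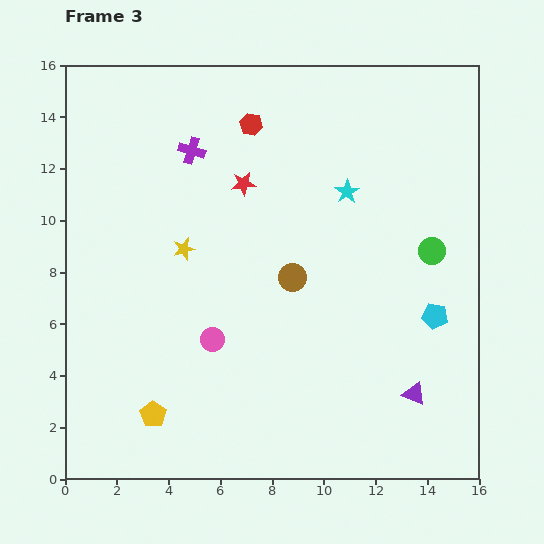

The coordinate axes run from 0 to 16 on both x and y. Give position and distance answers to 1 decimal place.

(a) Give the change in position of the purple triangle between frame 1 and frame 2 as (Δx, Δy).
(2.7, 0.9)

The purple triangle was at (8.1, 1.5) in frame 1 and (10.8, 2.4) in frame 2.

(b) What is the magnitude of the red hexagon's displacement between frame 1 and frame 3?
2.2

The red hexagon moved from (5.0, 13.7) to (7.2, 13.7), a distance of √(2.2² + 0.0²) ≈ 2.2.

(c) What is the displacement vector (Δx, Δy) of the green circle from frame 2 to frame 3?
(3.0, 2.3)

The green circle was at (11.2, 6.5) in frame 2 and (14.2, 8.8) in frame 3.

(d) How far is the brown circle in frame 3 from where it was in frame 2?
1.3

The brown circle moved from (7.5, 7.8) to (8.8, 7.8), a distance of √(1.3² + 0.0²) ≈ 1.3.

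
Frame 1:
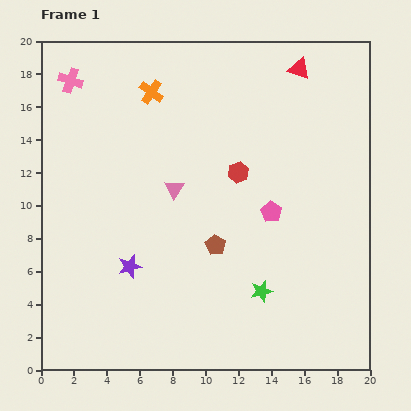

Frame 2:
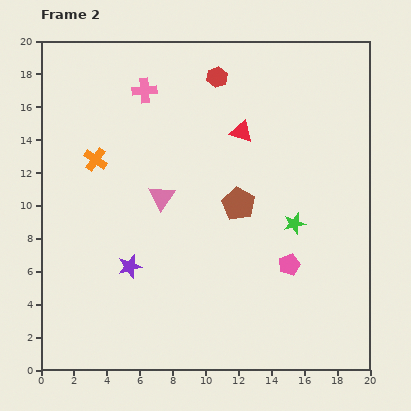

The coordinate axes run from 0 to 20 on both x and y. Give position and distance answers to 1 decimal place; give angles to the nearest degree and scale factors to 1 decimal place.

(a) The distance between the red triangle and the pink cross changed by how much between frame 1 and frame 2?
-7.5

Distance in frame 1: 13.9. Distance in frame 2: 6.4.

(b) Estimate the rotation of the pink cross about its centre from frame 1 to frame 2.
24° counter-clockwise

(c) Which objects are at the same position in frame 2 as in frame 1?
the purple star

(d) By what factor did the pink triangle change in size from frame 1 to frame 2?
1.3×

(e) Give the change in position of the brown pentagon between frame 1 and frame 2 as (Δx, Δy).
(1.4, 2.5)

The brown pentagon was at (10.6, 7.6) in frame 1 and (12.0, 10.1) in frame 2.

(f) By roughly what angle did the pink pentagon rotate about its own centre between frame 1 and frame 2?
19° clockwise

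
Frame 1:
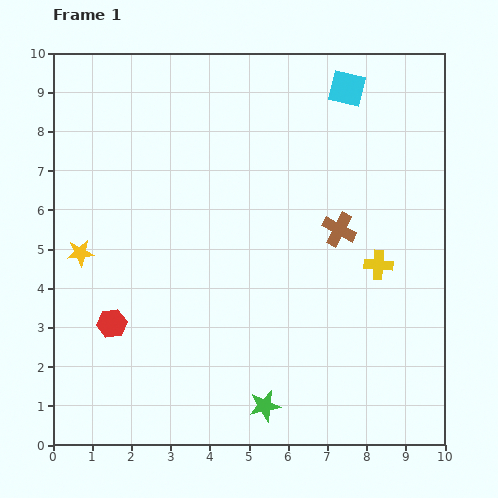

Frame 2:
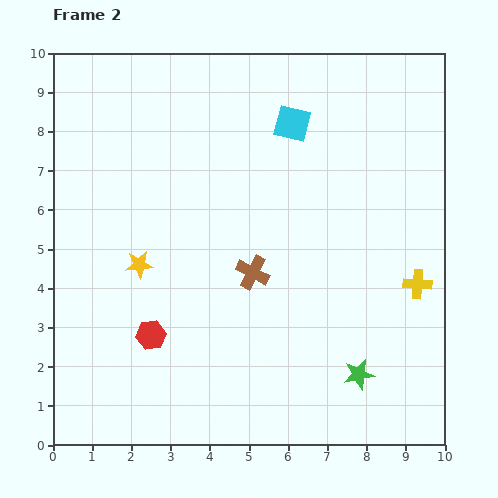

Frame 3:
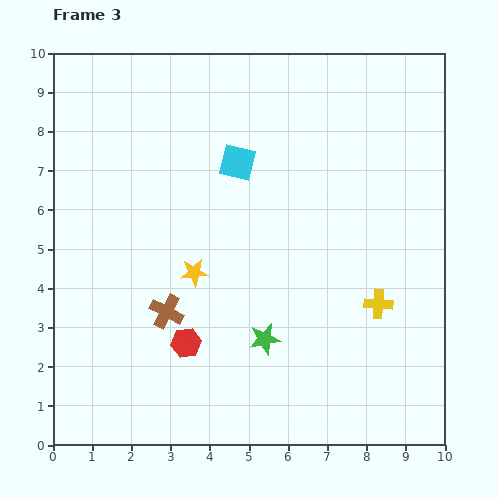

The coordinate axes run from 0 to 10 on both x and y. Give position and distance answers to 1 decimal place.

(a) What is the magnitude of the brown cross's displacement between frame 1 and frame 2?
2.5

The brown cross moved from (7.3, 5.5) to (5.1, 4.4), a distance of √(2.2² + 1.1²) ≈ 2.5.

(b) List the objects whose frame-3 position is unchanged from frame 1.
none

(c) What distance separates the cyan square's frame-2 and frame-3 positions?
1.7

The cyan square moved from (6.1, 8.2) to (4.7, 7.2), a distance of √(1.4² + 1.0²) ≈ 1.7.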